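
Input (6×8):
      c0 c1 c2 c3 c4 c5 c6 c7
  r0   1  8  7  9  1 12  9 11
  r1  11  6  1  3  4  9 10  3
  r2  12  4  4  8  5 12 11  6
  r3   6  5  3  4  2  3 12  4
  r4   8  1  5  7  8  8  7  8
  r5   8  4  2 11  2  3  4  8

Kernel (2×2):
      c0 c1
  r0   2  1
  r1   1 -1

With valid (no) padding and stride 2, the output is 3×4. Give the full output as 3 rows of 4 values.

Output[0,0]: The receptive field on the input at this output position is [1 8 / 11 6]. Elementwise product with the kernel and sum: 1·2 + 8·1 + 11·1 + 6·-1.
Output[0,1]: The receptive field on the input at this output position is [7 9 / 1 3]. Elementwise product with the kernel and sum: 7·2 + 9·1 + 1·1 + 3·-1.

15 21 9 36
29 15 21 36
21 8 23 18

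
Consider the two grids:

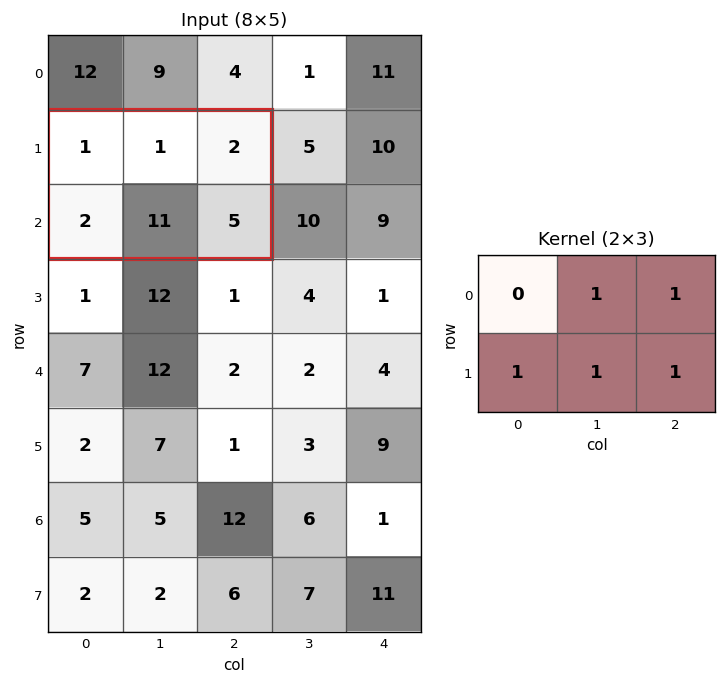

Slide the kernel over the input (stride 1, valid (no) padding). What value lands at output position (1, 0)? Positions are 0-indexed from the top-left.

21

The receptive field on the input at this output position is [1 1 2 / 2 11 5]. Elementwise product with the kernel and sum: 1·1 + 2·1 + 2·1 + 11·1 + 5·1.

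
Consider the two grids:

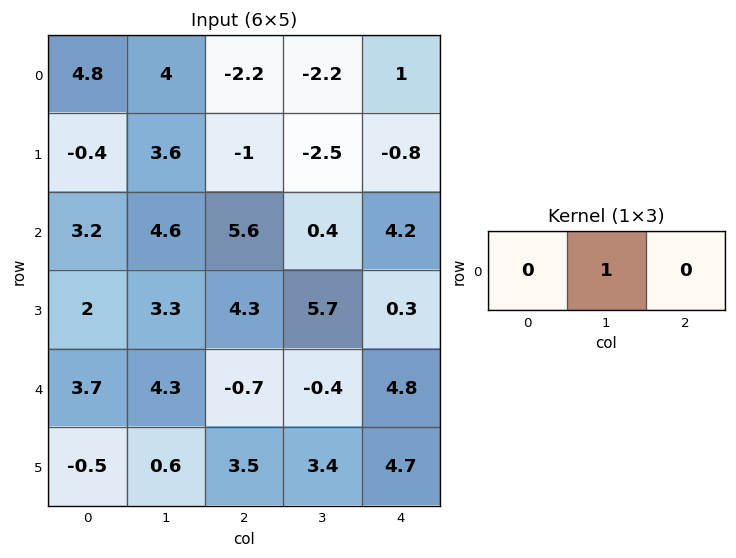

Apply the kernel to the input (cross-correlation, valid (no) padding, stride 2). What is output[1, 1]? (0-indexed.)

0.4

The receptive field on the input at this output position is [5.6 0.4 4.2]. Elementwise product with the kernel and sum: 0.4·1.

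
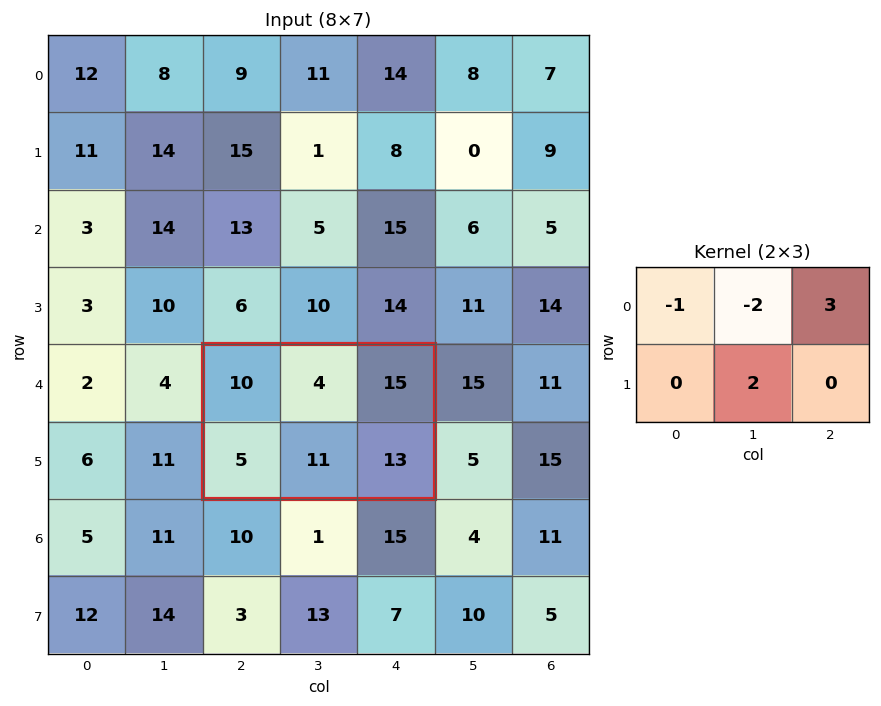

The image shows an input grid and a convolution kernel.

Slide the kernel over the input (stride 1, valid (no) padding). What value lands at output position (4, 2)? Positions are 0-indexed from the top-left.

The receptive field on the input at this output position is [10 4 15 / 5 11 13]. Elementwise product with the kernel and sum: 10·-1 + 4·-2 + 15·3 + 11·2.

49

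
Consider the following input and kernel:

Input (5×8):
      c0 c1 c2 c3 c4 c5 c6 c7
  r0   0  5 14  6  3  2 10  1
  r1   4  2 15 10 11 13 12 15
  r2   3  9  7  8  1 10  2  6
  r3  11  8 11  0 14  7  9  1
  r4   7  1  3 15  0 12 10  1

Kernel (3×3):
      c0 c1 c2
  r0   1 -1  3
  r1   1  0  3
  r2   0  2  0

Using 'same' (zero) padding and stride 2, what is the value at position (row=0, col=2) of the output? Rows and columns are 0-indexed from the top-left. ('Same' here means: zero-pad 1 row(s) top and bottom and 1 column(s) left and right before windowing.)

The receptive field on the zero-padded input at this output position is [0 0 0 / 6 3 2 / 10 11 13]. Elementwise product with the kernel and sum: 0·1 + 0·-1 + 0·3 + 6·1 + 2·3 + 11·2.

34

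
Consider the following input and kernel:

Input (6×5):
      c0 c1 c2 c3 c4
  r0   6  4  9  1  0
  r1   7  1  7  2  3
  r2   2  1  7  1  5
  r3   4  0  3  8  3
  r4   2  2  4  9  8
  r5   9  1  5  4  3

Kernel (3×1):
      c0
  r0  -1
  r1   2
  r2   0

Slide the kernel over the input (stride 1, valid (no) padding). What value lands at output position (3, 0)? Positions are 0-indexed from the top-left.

The receptive field on the input at this output position is [4 / 2 / 9]. Elementwise product with the kernel and sum: 4·-1 + 2·2.

0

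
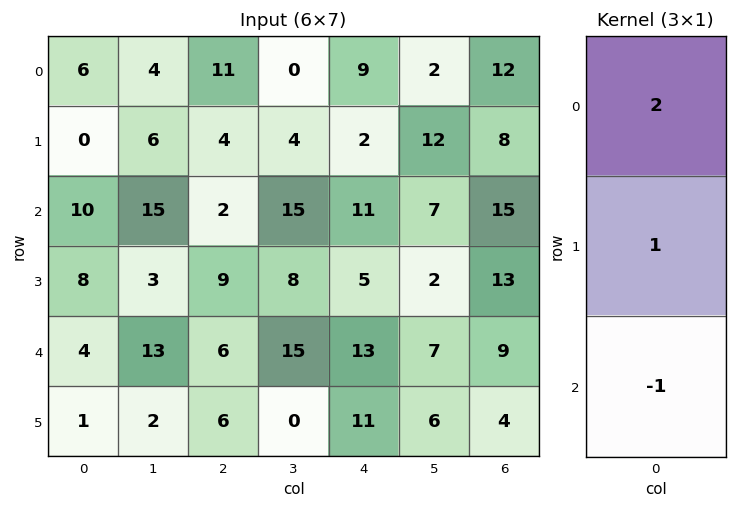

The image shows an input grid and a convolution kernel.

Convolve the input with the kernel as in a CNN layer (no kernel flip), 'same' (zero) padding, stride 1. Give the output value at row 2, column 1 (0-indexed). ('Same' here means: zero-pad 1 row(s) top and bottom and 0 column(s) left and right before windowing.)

The receptive field on the zero-padded input at this output position is [6 / 15 / 3]. Elementwise product with the kernel and sum: 6·2 + 15·1 + 3·-1.

24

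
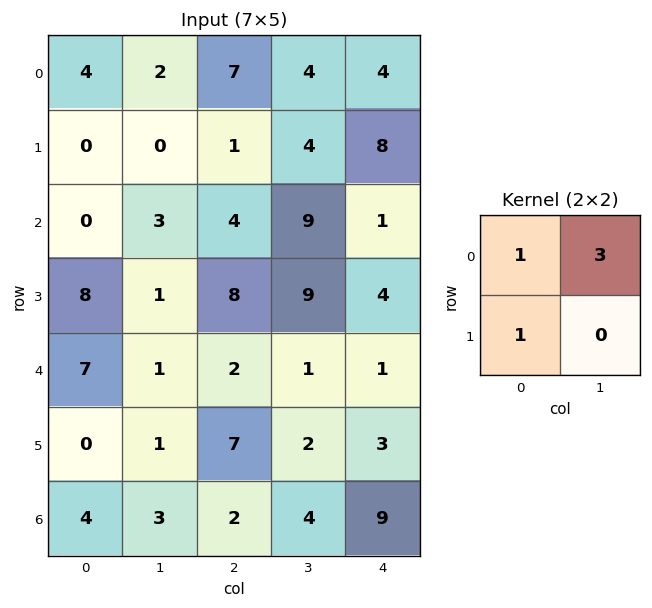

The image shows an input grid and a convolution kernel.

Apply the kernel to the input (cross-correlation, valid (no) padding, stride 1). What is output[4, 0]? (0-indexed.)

The receptive field on the input at this output position is [7 1 / 0 1]. Elementwise product with the kernel and sum: 7·1 + 1·3 + 0·1.

10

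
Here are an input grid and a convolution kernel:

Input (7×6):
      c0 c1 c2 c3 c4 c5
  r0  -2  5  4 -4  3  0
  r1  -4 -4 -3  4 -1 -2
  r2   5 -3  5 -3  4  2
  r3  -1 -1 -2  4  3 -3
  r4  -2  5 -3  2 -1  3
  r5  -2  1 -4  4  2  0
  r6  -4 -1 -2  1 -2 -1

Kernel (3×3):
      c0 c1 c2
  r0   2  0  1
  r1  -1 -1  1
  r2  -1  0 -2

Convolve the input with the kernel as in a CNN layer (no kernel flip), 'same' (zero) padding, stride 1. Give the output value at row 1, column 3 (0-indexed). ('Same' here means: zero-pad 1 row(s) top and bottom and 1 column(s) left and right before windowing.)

The receptive field on the zero-padded input at this output position is [4 -4 3 / -3 4 -1 / 5 -3 4]. Elementwise product with the kernel and sum: 4·2 + 3·1 + -3·-1 + 4·-1 + -1·1 + 5·-1 + 4·-2.

-4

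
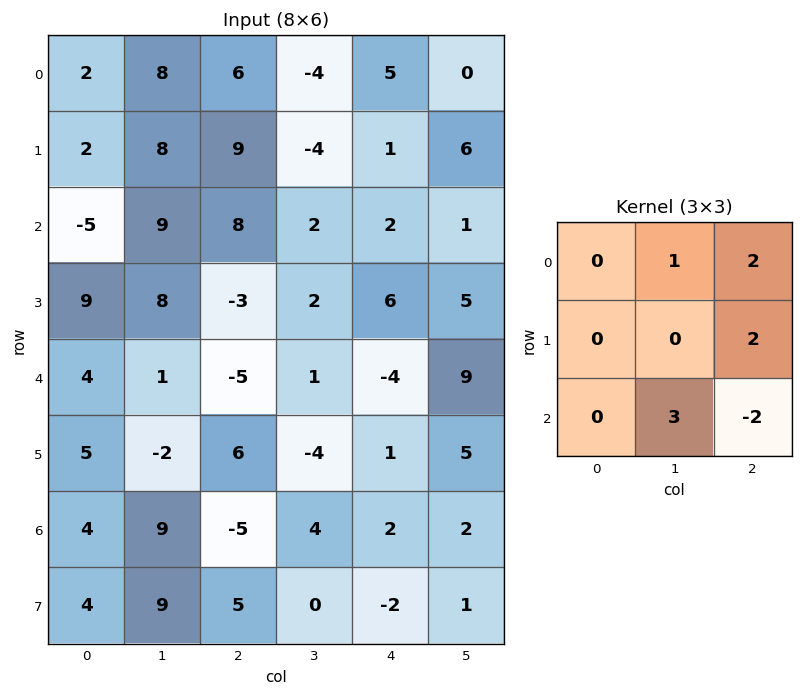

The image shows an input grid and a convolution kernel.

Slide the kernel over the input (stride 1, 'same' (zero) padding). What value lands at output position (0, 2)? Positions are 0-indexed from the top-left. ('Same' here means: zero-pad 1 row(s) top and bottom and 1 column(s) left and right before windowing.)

The receptive field on the zero-padded input at this output position is [0 0 0 / 8 6 -4 / 8 9 -4]. Elementwise product with the kernel and sum: 0·1 + 0·2 + -4·2 + 9·3 + -4·-2.

27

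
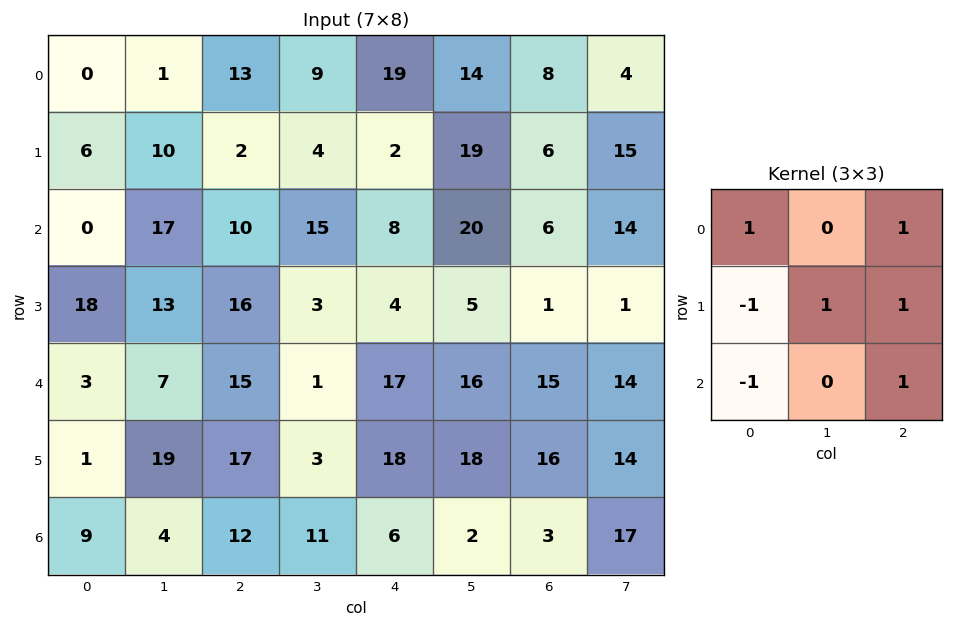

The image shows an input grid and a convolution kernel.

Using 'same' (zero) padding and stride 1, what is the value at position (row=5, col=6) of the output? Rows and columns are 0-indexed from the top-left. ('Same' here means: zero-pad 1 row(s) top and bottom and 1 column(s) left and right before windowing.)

57

The receptive field on the zero-padded input at this output position is [16 15 14 / 18 16 14 / 2 3 17]. Elementwise product with the kernel and sum: 16·1 + 14·1 + 18·-1 + 16·1 + 14·1 + 2·-1 + 17·1.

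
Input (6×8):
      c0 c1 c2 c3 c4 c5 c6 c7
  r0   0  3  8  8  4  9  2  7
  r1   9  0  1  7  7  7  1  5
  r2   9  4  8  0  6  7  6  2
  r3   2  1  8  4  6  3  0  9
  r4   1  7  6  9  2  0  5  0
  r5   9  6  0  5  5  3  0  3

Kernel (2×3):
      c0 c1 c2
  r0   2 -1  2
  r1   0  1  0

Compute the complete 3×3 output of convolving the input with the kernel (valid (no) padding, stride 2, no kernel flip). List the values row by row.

13 23 10
31 32 20
13 12 17

Output[0,0]: The receptive field on the input at this output position is [0 3 8 / 9 0 1]. Elementwise product with the kernel and sum: 0·2 + 3·-1 + 8·2 + 0·1.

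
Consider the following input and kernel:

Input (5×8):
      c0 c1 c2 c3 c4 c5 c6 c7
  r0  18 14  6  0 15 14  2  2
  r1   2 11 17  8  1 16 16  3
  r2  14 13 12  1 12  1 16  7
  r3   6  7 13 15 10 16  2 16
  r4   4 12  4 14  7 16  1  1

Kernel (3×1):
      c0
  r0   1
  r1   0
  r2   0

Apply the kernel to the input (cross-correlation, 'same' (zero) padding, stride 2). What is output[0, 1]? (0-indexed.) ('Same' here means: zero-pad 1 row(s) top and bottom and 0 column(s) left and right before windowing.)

0

The receptive field on the zero-padded input at this output position is [0 / 6 / 17]. Elementwise product with the kernel and sum: 0·1.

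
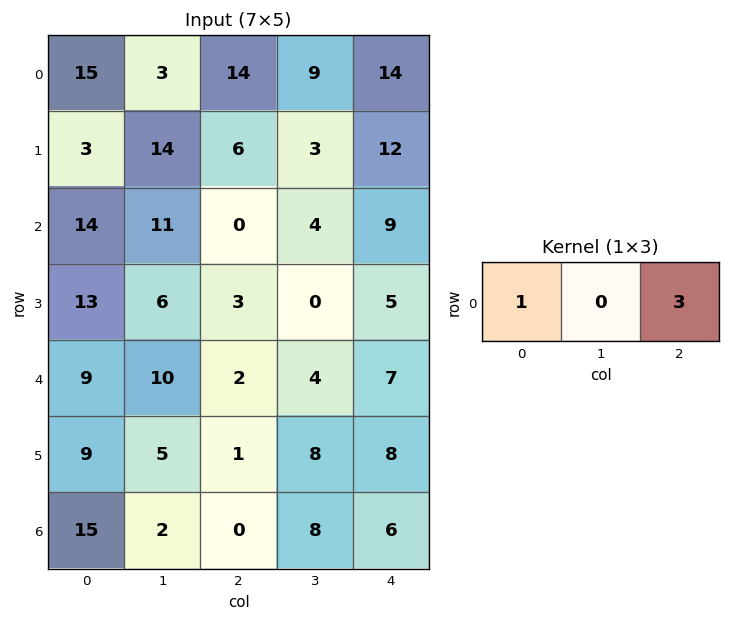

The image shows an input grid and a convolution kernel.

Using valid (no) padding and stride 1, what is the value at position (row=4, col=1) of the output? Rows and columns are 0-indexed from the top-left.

The receptive field on the input at this output position is [10 2 4]. Elementwise product with the kernel and sum: 10·1 + 4·3.

22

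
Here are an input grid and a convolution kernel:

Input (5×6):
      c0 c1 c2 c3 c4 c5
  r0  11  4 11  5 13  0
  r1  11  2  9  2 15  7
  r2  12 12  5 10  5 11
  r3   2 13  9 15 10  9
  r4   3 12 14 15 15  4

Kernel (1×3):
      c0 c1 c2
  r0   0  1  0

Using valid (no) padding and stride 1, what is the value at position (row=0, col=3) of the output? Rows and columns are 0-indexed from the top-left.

The receptive field on the input at this output position is [5 13 0]. Elementwise product with the kernel and sum: 13·1.

13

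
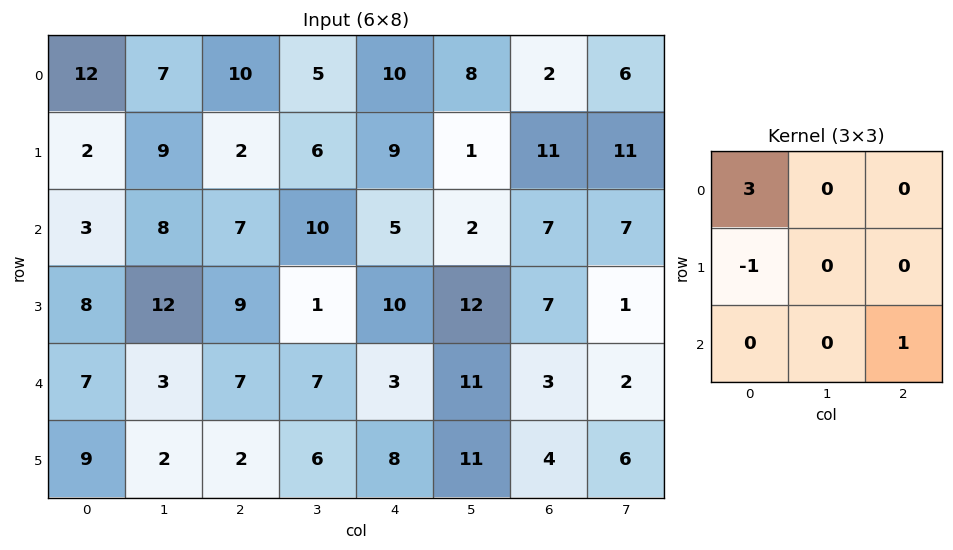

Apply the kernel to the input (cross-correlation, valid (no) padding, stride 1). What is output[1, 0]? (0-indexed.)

12

The receptive field on the input at this output position is [2 9 2 / 3 8 7 / 8 12 9]. Elementwise product with the kernel and sum: 2·3 + 3·-1 + 9·1.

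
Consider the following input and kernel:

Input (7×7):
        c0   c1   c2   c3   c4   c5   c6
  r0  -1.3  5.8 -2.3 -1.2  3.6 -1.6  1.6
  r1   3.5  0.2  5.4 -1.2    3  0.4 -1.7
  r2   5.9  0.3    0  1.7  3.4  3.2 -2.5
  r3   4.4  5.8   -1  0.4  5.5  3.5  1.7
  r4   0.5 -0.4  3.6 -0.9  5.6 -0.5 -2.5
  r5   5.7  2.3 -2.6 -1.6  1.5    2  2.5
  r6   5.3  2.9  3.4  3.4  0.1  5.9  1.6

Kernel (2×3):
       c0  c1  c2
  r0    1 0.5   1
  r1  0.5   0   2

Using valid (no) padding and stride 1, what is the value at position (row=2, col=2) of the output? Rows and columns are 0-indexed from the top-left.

The receptive field on the input at this output position is [0 1.7 3.4 / -1 0.4 5.5]. Elementwise product with the kernel and sum: 0·1 + 1.7·0.5 + 3.4·1 + -1·0.5 + 5.5·2.

14.75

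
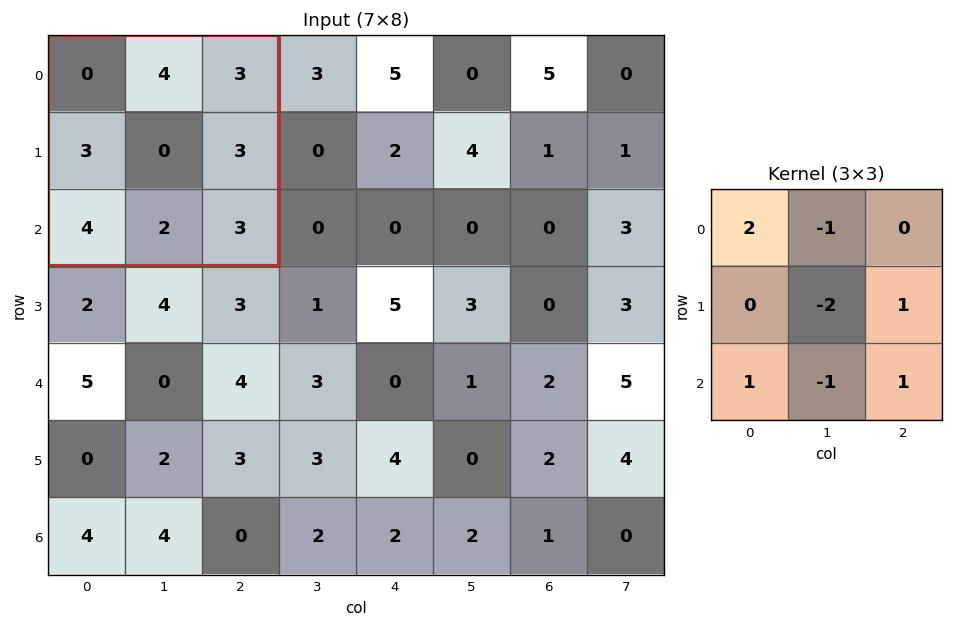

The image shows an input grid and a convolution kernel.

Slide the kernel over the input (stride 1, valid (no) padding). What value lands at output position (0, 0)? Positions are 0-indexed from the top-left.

4

The receptive field on the input at this output position is [0 4 3 / 3 0 3 / 4 2 3]. Elementwise product with the kernel and sum: 0·2 + 4·-1 + 0·-2 + 3·1 + 4·1 + 2·-1 + 3·1.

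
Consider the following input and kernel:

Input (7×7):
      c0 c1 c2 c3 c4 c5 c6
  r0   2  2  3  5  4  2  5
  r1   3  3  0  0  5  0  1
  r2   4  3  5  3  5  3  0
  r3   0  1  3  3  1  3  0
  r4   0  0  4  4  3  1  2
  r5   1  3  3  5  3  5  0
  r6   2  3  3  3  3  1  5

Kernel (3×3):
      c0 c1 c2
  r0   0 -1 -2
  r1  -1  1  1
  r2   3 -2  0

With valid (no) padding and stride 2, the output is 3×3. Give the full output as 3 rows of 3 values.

-2 1 -7
-9 -8 6
-3 -2 4

Output[0,0]: The receptive field on the input at this output position is [2 2 3 / 3 3 0 / 4 3 5]. Elementwise product with the kernel and sum: 2·-1 + 3·-2 + 3·-1 + 3·1 + 0·1 + 4·3 + 3·-2.
Output[0,1]: The receptive field on the input at this output position is [3 5 4 / 0 0 5 / 5 3 5]. Elementwise product with the kernel and sum: 5·-1 + 4·-2 + 0·-1 + 0·1 + 5·1 + 5·3 + 3·-2.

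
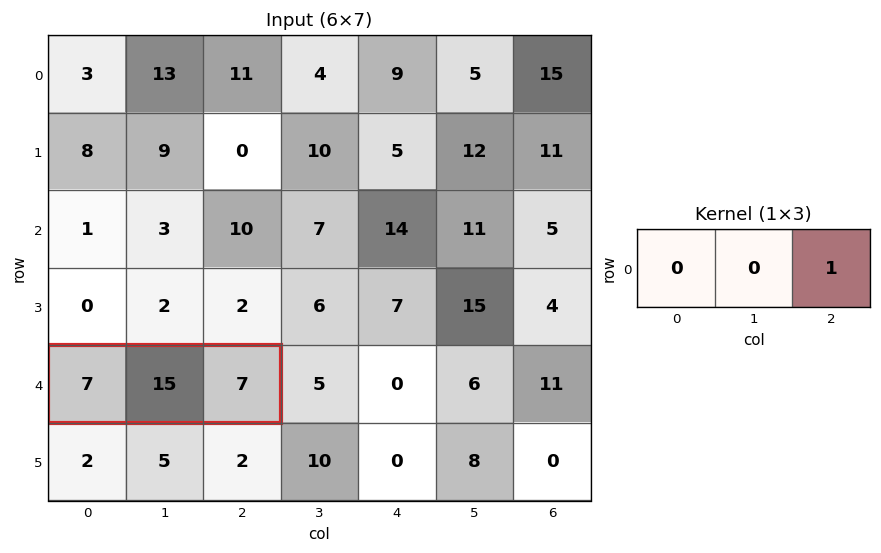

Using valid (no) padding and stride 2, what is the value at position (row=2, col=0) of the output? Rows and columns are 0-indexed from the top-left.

7

The receptive field on the input at this output position is [7 15 7]. Elementwise product with the kernel and sum: 7·1.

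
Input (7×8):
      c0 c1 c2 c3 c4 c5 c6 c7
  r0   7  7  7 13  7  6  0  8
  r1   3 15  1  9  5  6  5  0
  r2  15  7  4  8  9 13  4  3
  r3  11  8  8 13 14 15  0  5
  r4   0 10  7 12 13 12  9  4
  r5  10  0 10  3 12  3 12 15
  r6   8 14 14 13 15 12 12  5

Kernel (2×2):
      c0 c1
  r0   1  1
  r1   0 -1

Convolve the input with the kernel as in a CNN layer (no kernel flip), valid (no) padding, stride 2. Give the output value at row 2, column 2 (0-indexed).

The receptive field on the input at this output position is [13 12 / 12 3]. Elementwise product with the kernel and sum: 13·1 + 12·1 + 3·-1.

22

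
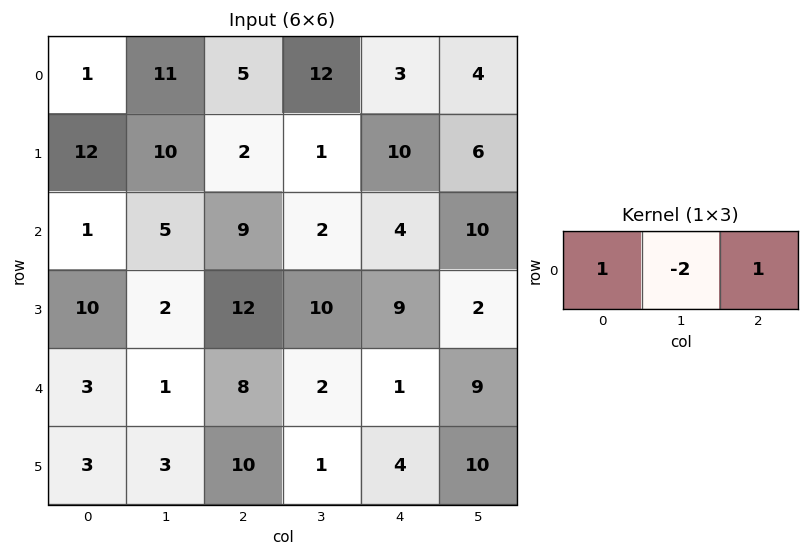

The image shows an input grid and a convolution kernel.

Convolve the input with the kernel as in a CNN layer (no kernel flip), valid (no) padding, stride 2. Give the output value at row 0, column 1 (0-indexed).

-16

The receptive field on the input at this output position is [5 12 3]. Elementwise product with the kernel and sum: 5·1 + 12·-2 + 3·1.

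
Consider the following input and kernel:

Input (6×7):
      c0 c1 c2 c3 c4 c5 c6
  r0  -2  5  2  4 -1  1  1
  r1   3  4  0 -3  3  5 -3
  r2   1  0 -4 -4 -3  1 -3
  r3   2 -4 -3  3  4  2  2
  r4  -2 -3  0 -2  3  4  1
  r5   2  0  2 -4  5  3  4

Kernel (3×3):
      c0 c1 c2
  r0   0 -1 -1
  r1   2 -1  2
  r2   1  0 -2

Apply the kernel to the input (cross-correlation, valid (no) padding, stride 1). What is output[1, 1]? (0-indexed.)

The receptive field on the input at this output position is [4 0 -3 / 0 -4 -4 / -4 -3 3]. Elementwise product with the kernel and sum: 0·-1 + -3·-1 + 0·2 + -4·-1 + -4·2 + -4·1 + 3·-2.

-11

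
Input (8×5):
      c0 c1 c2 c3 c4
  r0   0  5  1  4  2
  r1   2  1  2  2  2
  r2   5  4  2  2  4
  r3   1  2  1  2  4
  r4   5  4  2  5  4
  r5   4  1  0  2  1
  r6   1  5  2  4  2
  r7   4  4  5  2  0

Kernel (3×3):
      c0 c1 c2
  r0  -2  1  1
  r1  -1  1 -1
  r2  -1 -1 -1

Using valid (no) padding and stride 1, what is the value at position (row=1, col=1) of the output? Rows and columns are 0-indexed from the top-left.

-7

The receptive field on the input at this output position is [1 2 2 / 4 2 2 / 2 1 2]. Elementwise product with the kernel and sum: 1·-2 + 2·1 + 2·1 + 4·-1 + 2·1 + 2·-1 + 2·-1 + 1·-1 + 2·-1.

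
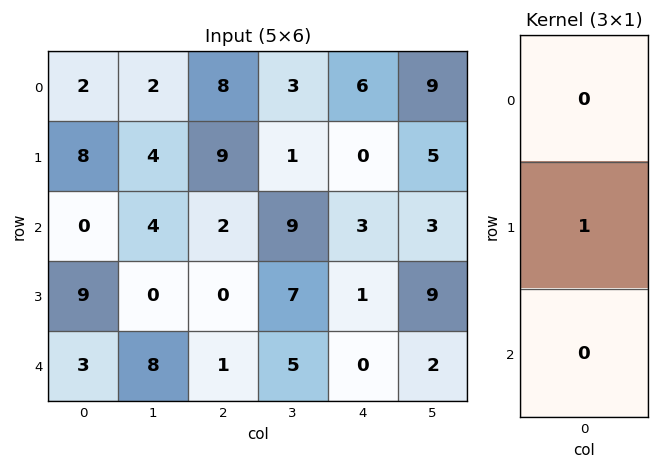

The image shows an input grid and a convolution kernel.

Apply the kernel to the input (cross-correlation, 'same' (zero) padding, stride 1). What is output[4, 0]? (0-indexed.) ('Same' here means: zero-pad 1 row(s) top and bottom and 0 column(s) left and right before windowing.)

3

The receptive field on the zero-padded input at this output position is [9 / 3 / 0]. Elementwise product with the kernel and sum: 3·1.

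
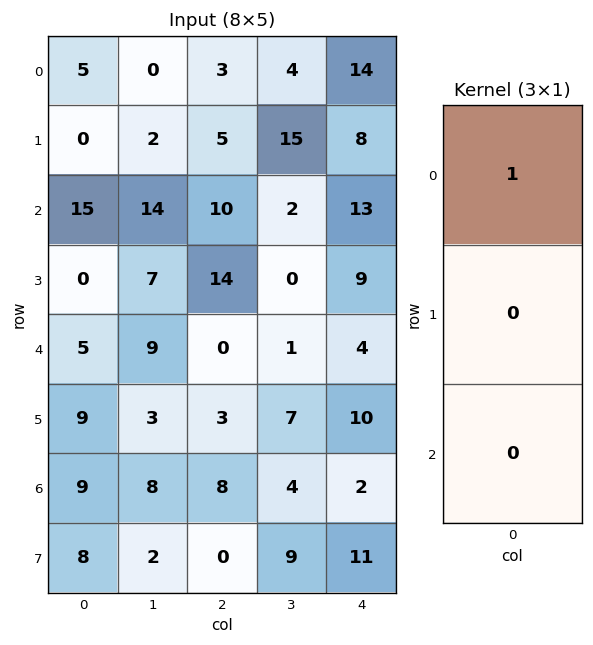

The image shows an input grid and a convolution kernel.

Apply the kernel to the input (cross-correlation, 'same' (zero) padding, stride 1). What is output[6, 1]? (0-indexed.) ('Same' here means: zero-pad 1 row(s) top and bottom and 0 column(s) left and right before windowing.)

The receptive field on the zero-padded input at this output position is [3 / 8 / 2]. Elementwise product with the kernel and sum: 3·1.

3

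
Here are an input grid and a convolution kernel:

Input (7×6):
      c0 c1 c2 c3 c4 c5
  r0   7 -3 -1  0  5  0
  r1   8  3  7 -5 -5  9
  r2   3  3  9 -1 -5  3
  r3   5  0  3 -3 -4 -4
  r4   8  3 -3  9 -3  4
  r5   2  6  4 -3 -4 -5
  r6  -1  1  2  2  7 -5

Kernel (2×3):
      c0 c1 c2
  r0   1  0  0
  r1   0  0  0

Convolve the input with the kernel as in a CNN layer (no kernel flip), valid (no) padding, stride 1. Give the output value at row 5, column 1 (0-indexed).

The receptive field on the input at this output position is [6 4 -3 / 1 2 2]. Elementwise product with the kernel and sum: 6·1.

6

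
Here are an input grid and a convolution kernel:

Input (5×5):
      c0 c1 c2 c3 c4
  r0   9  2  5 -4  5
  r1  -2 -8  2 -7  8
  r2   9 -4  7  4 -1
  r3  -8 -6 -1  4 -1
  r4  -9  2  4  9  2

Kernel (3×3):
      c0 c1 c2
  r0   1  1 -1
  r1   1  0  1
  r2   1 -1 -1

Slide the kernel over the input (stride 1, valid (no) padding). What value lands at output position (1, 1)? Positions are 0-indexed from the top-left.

-8

The receptive field on the input at this output position is [-8 2 -7 / -4 7 4 / -6 -1 4]. Elementwise product with the kernel and sum: -8·1 + 2·1 + -7·-1 + -4·1 + 4·1 + -6·1 + -1·-1 + 4·-1.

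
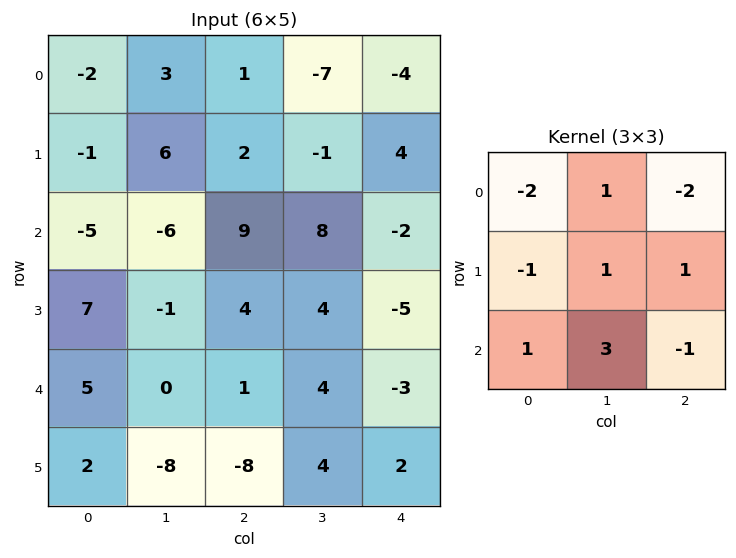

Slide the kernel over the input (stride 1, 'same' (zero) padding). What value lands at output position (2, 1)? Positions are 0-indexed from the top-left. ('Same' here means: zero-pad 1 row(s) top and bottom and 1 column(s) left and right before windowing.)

12

The receptive field on the zero-padded input at this output position is [-1 6 2 / -5 -6 9 / 7 -1 4]. Elementwise product with the kernel and sum: -1·-2 + 6·1 + 2·-2 + -5·-1 + -6·1 + 9·1 + 7·1 + -1·3 + 4·-1.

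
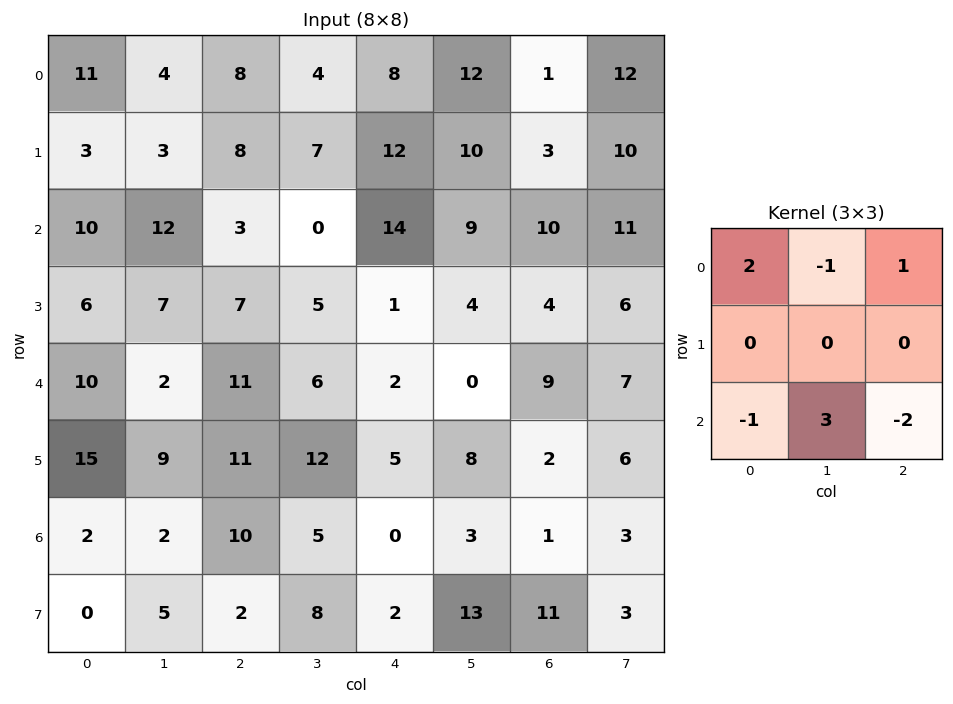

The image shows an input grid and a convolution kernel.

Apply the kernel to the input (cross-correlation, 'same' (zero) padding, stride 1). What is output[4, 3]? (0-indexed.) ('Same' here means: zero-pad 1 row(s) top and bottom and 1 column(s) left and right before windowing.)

25

The receptive field on the zero-padded input at this output position is [7 5 1 / 11 6 2 / 11 12 5]. Elementwise product with the kernel and sum: 7·2 + 5·-1 + 1·1 + 11·-1 + 12·3 + 5·-2.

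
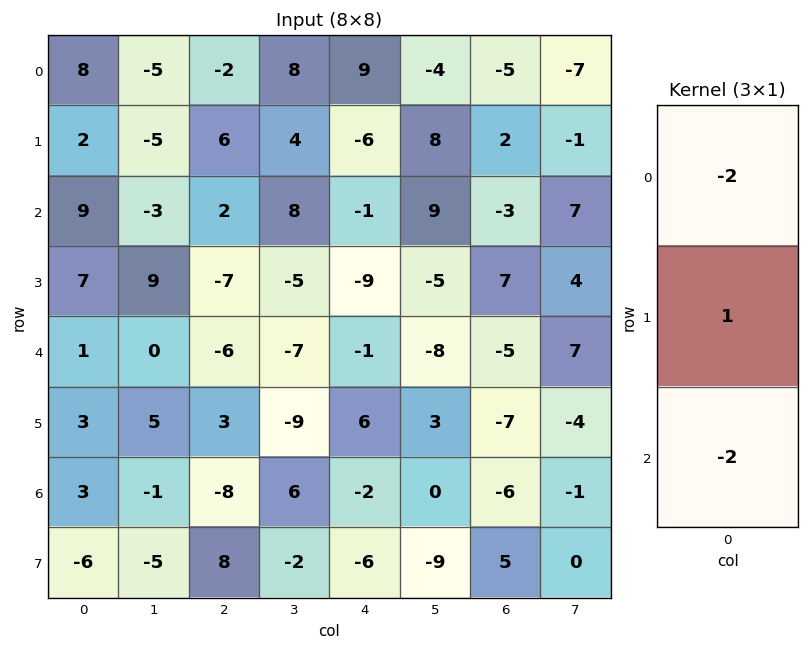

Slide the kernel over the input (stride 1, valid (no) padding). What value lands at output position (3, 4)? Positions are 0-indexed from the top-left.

5

The receptive field on the input at this output position is [-9 / -1 / 6]. Elementwise product with the kernel and sum: -9·-2 + -1·1 + 6·-2.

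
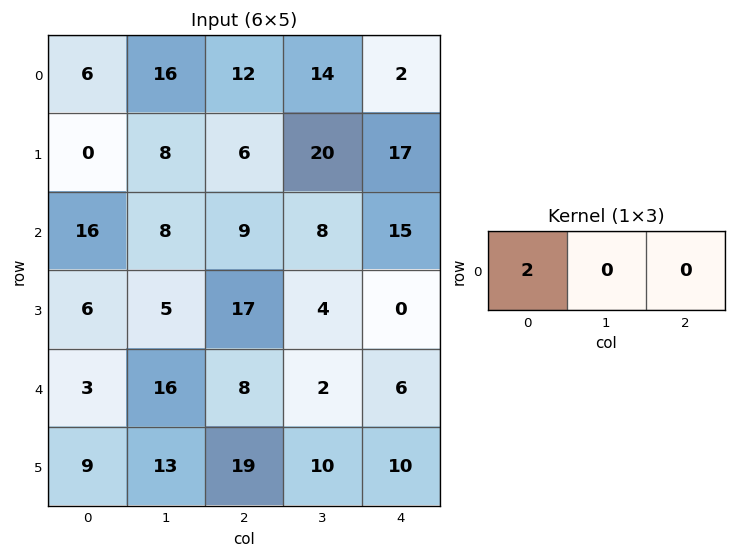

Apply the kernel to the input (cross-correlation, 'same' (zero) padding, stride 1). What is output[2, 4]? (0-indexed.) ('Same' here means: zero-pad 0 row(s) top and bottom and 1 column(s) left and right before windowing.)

The receptive field on the zero-padded input at this output position is [8 15 0]. Elementwise product with the kernel and sum: 8·2.

16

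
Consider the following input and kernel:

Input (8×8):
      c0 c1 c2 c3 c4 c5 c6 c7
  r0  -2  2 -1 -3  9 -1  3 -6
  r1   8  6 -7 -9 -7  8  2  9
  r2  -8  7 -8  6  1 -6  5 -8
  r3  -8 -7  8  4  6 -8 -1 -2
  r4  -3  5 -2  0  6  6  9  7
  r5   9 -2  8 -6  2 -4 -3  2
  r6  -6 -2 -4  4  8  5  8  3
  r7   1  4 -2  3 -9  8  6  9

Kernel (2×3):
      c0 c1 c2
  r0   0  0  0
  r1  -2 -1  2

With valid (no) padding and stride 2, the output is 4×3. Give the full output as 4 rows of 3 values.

Output[0,0]: The receptive field on the input at this output position is [-2 2 -1 / 8 6 -7]. Elementwise product with the kernel and sum: 8·-2 + 6·-1 + -7·2.
Output[0,1]: The receptive field on the input at this output position is [-1 -3 9 / -7 -9 -7]. Elementwise product with the kernel and sum: -7·-2 + -9·-1 + -7·2.

-36 9 10
39 -8 -6
0 -6 -6
-10 -17 22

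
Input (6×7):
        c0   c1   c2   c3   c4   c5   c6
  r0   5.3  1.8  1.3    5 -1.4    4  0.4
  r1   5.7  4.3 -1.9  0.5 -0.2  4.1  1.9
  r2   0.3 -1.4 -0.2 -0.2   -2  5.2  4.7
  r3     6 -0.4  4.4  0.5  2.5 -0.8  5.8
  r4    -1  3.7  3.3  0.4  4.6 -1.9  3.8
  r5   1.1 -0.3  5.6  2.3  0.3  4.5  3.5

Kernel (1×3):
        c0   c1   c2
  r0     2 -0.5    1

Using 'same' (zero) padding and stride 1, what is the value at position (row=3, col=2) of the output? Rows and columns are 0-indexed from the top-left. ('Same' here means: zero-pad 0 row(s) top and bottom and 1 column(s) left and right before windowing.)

The receptive field on the zero-padded input at this output position is [-0.4 4.4 0.5]. Elementwise product with the kernel and sum: -0.4·2 + 4.4·-0.5 + 0.5·1.

-2.5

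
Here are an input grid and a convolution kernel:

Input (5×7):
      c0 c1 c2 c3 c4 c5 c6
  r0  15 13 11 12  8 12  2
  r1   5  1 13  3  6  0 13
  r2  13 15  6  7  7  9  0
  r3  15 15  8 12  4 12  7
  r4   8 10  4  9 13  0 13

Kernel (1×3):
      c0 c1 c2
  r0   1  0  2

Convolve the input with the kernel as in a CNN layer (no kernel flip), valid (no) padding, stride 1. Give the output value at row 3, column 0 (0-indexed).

31

The receptive field on the input at this output position is [15 15 8]. Elementwise product with the kernel and sum: 15·1 + 8·2.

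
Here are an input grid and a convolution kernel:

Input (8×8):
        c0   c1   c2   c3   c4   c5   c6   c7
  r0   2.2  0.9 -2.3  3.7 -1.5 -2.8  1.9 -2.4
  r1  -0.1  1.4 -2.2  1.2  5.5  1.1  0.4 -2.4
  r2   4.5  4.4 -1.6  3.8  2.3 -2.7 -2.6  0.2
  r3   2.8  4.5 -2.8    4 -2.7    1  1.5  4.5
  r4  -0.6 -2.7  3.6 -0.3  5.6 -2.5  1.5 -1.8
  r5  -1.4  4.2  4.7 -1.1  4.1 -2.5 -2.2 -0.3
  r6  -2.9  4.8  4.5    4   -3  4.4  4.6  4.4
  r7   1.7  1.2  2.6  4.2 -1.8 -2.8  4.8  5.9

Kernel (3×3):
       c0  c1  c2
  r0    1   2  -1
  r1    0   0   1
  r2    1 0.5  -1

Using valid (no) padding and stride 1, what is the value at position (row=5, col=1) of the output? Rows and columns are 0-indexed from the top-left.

17

The receptive field on the input at this output position is [4.2 4.7 -1.1 / 4.8 4.5 4 / 1.2 2.6 4.2]. Elementwise product with the kernel and sum: 4.2·1 + 4.7·2 + -1.1·-1 + 4·1 + 1.2·1 + 2.6·0.5 + 4.2·-1.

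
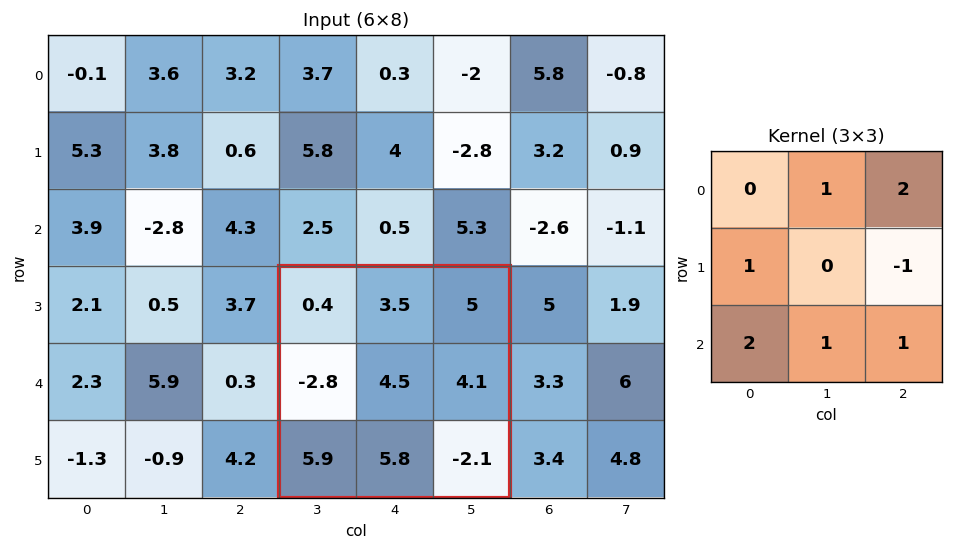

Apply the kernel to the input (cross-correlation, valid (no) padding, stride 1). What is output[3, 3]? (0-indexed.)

22.1

The receptive field on the input at this output position is [0.4 3.5 5 / -2.8 4.5 4.1 / 5.9 5.8 -2.1]. Elementwise product with the kernel and sum: 3.5·1 + 5·2 + -2.8·1 + 4.1·-1 + 5.9·2 + 5.8·1 + -2.1·1.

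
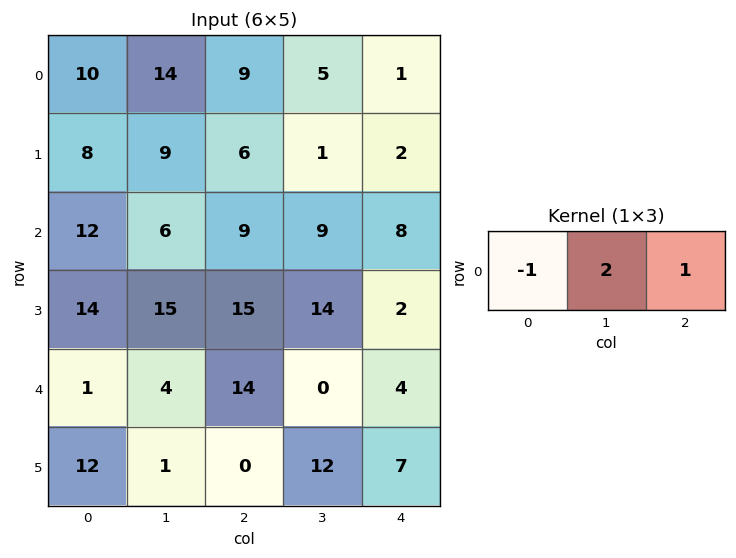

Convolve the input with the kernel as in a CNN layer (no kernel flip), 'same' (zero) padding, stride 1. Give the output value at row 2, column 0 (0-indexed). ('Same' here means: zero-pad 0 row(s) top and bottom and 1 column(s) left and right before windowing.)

30

The receptive field on the zero-padded input at this output position is [0 12 6]. Elementwise product with the kernel and sum: 0·-1 + 12·2 + 6·1.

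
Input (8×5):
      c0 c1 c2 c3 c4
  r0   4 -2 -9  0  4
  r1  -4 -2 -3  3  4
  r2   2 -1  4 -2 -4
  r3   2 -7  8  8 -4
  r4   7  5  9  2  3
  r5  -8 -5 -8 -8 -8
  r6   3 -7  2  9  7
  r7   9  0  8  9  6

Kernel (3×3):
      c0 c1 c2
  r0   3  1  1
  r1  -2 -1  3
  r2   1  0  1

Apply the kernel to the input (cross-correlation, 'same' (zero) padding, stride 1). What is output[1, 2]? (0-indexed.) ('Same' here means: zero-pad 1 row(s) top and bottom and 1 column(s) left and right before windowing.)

-2

The receptive field on the zero-padded input at this output position is [-2 -9 0 / -2 -3 3 / -1 4 -2]. Elementwise product with the kernel and sum: -2·3 + -9·1 + 0·1 + -2·-2 + -3·-1 + 3·3 + -1·1 + -2·1.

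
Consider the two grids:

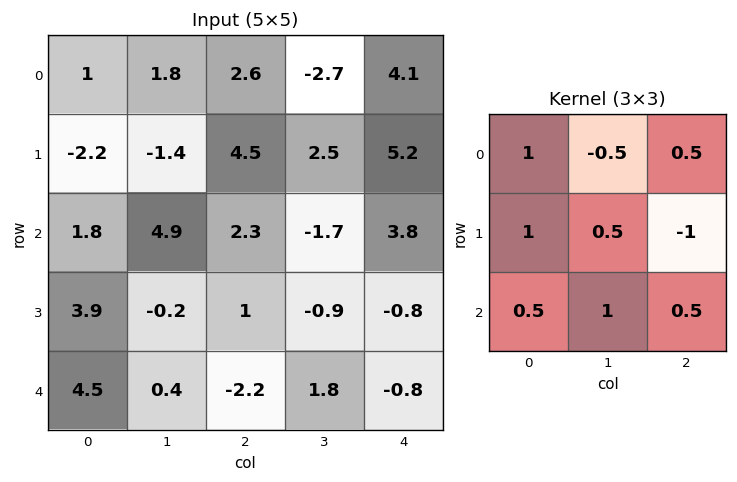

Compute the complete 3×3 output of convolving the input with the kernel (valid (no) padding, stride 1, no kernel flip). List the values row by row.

Output[0,0]: The receptive field on the input at this output position is [1 1.8 2.6 / -2.2 -1.4 4.5 / 1.8 4.9 2.3]. Elementwise product with the kernel and sum: 1·1 + 1.8·-0.5 + 2.6·0.5 + -2.2·1 + -1.4·0.5 + 4.5·-1 + 1.8·0.5 + 4.9·1 + 2.3·0.5.
Output[0,1]: The receptive field on the input at this output position is [1.8 2.6 -2.7 / -1.4 4.5 2.5 / 4.9 2.3 -1.7]. Elementwise product with the kernel and sum: 1.8·1 + 2.6·-0.5 + -2.7·0.5 + -1.4·1 + 4.5·0.5 + 2.5·-1 + 4.9·0.5 + 2.3·1 + -1.7·0.5.

0.95 1.4 7.9
4.95 5.8 2.7
4.85 3 6.7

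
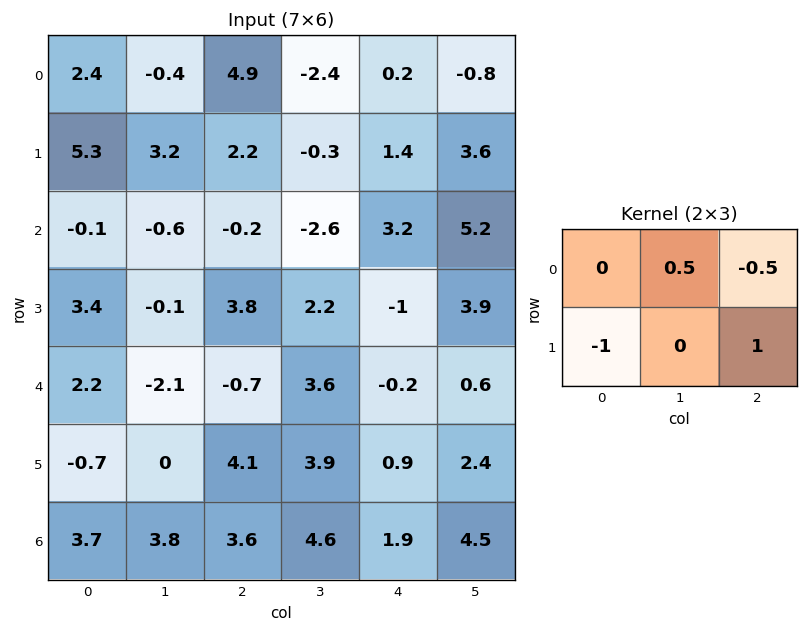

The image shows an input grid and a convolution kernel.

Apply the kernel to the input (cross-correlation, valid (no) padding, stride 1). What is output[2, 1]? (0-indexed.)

3.5

The receptive field on the input at this output position is [-0.6 -0.2 -2.6 / -0.1 3.8 2.2]. Elementwise product with the kernel and sum: -0.2·0.5 + -2.6·-0.5 + -0.1·-1 + 2.2·1.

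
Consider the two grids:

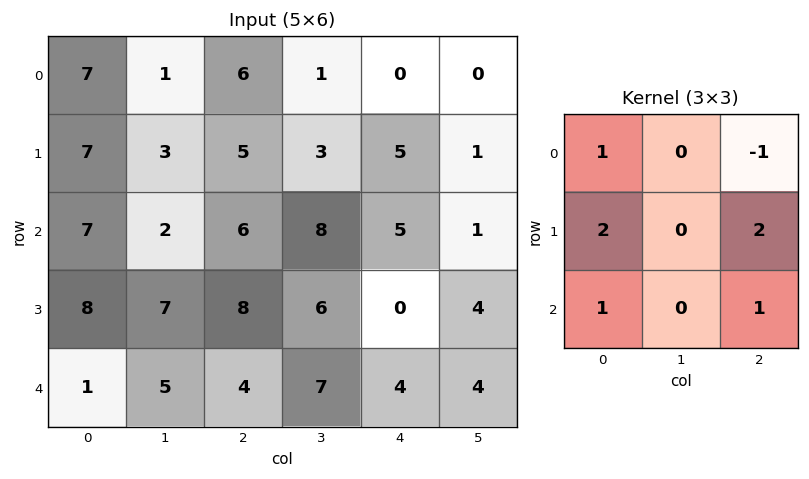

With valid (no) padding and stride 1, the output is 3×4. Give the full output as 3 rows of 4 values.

38 22 37 18
44 33 30 30
38 32 25 38

Output[0,0]: The receptive field on the input at this output position is [7 1 6 / 7 3 5 / 7 2 6]. Elementwise product with the kernel and sum: 7·1 + 6·-1 + 7·2 + 5·2 + 7·1 + 6·1.
Output[0,1]: The receptive field on the input at this output position is [1 6 1 / 3 5 3 / 2 6 8]. Elementwise product with the kernel and sum: 1·1 + 1·-1 + 3·2 + 3·2 + 2·1 + 8·1.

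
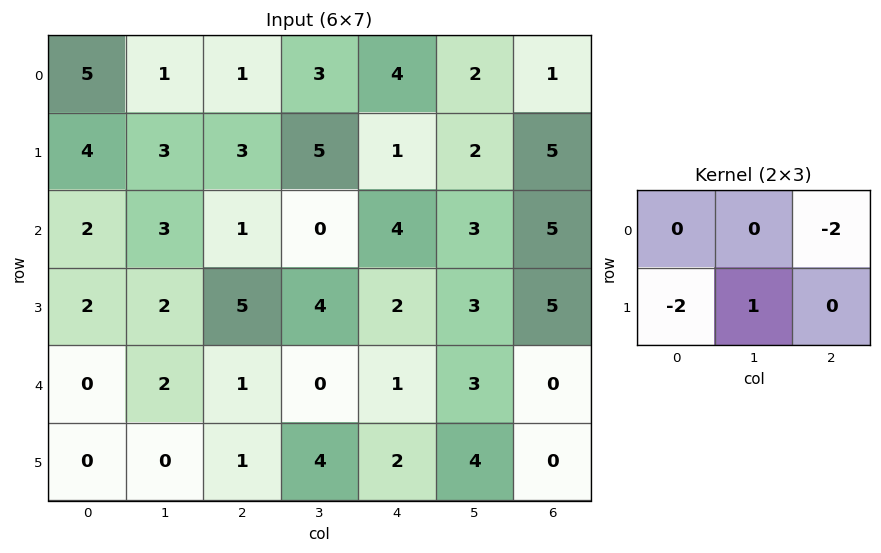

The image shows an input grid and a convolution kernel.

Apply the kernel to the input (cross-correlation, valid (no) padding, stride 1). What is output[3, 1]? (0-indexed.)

-11

The receptive field on the input at this output position is [2 5 4 / 2 1 0]. Elementwise product with the kernel and sum: 4·-2 + 2·-2 + 1·1.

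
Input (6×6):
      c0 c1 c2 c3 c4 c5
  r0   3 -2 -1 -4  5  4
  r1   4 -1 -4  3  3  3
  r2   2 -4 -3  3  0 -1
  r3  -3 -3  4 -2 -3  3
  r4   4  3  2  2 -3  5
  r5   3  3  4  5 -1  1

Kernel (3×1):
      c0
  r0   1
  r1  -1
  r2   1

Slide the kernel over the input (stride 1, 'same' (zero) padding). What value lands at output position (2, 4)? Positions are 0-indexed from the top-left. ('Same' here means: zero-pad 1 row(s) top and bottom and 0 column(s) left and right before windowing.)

The receptive field on the zero-padded input at this output position is [3 / 0 / -3]. Elementwise product with the kernel and sum: 3·1 + 0·-1 + -3·1.

0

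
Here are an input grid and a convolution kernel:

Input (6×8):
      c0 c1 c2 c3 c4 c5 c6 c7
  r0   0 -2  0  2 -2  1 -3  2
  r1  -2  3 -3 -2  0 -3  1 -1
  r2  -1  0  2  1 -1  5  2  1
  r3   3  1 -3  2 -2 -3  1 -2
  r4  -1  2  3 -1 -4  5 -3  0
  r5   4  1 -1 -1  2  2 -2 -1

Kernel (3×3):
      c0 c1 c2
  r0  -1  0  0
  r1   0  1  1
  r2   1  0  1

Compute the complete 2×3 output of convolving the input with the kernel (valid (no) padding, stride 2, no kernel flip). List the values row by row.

1 -1 1
1 -3 -8

Output[0,0]: The receptive field on the input at this output position is [0 -2 0 / -2 3 -3 / -1 0 2]. Elementwise product with the kernel and sum: 0·-1 + 3·1 + -3·1 + -1·1 + 2·1.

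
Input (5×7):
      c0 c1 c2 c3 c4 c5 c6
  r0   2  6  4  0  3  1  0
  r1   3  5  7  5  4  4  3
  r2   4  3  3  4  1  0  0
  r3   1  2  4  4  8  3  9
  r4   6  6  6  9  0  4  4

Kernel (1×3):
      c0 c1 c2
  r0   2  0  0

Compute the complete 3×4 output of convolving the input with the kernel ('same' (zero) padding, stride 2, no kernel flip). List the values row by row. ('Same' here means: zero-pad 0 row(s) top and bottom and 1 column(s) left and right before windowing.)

Output[0,0]: The receptive field on the zero-padded input at this output position is [0 2 6]. Elementwise product with the kernel and sum: 0·2.

0 12 0 2
0 6 8 0
0 12 18 8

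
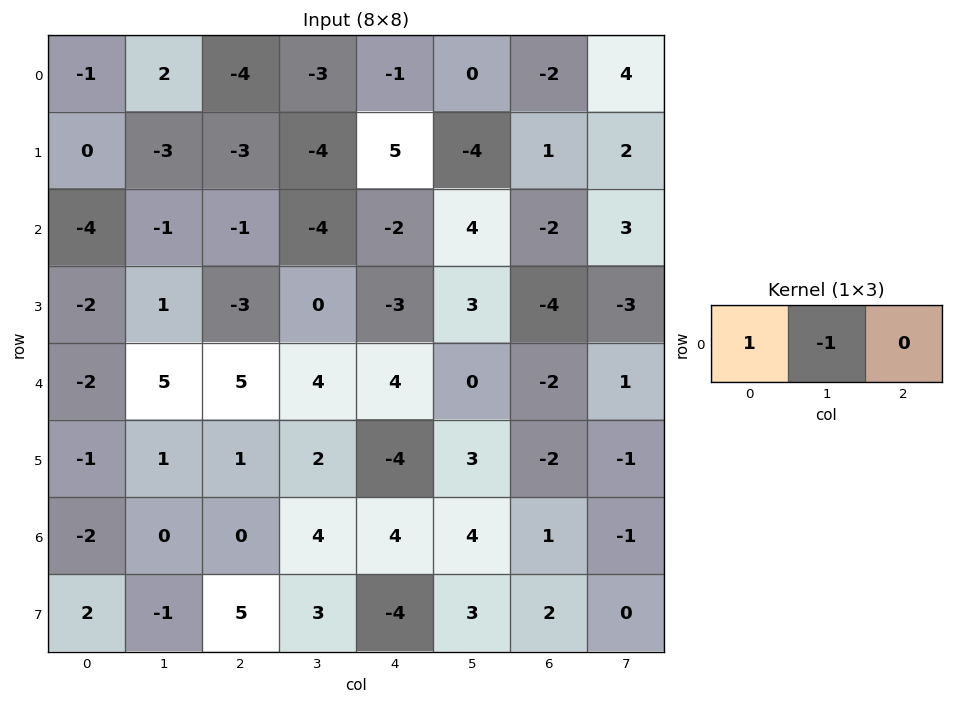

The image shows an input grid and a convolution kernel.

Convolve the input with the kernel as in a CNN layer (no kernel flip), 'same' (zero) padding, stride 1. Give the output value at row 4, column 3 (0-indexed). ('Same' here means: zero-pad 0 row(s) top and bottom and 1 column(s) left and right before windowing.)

1

The receptive field on the zero-padded input at this output position is [5 4 4]. Elementwise product with the kernel and sum: 5·1 + 4·-1.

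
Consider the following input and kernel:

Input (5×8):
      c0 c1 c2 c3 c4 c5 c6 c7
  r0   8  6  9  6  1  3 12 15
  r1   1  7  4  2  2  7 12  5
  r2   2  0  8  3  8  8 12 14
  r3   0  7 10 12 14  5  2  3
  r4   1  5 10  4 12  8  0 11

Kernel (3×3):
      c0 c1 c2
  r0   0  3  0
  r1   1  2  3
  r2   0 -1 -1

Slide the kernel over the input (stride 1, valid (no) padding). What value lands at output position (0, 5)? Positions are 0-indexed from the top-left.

The receptive field on the input at this output position is [3 12 15 / 7 12 5 / 8 12 14]. Elementwise product with the kernel and sum: 12·3 + 7·1 + 12·2 + 5·3 + 12·-1 + 14·-1.

56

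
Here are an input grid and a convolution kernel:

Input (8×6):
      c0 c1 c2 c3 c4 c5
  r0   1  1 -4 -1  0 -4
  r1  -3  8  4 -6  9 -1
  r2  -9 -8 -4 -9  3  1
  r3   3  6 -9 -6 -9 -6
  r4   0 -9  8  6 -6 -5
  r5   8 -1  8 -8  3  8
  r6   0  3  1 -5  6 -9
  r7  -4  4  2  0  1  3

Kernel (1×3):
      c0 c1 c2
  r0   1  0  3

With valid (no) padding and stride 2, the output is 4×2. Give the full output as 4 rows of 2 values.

-11 -4
-21 5
24 -10
3 19

Output[0,0]: The receptive field on the input at this output position is [1 1 -4]. Elementwise product with the kernel and sum: 1·1 + -4·3.
Output[0,1]: The receptive field on the input at this output position is [-4 -1 0]. Elementwise product with the kernel and sum: -4·1 + 0·3.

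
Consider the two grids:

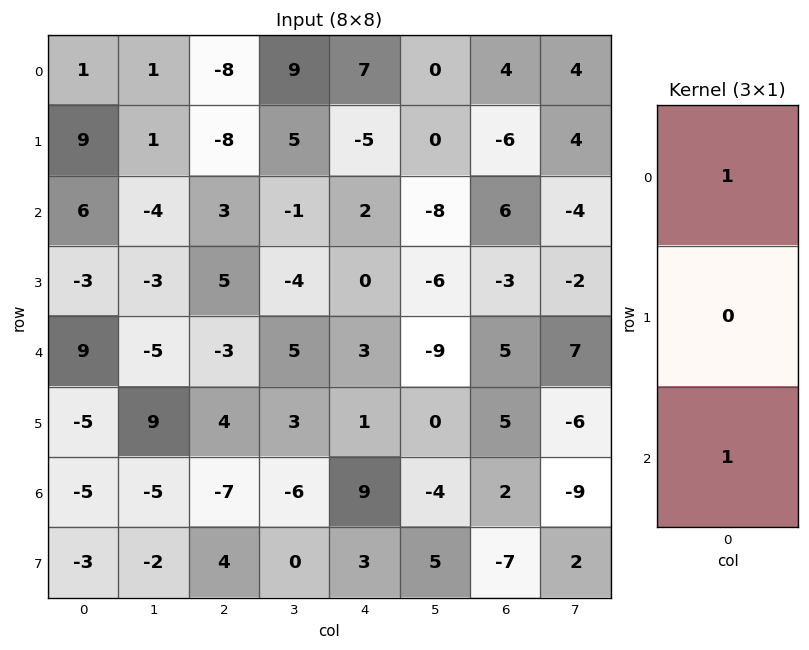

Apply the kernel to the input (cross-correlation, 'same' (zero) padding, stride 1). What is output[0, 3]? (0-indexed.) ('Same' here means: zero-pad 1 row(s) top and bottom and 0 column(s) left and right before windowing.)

The receptive field on the zero-padded input at this output position is [0 / 9 / 5]. Elementwise product with the kernel and sum: 0·1 + 5·1.

5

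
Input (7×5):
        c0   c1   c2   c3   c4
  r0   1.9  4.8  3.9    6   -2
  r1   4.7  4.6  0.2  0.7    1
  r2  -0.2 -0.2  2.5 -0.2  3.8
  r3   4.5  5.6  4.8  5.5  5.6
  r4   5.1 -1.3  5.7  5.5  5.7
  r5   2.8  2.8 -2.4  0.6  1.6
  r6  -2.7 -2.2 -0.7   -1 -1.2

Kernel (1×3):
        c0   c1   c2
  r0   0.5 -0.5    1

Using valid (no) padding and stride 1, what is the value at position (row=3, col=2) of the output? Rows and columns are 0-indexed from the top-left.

5.25

The receptive field on the input at this output position is [4.8 5.5 5.6]. Elementwise product with the kernel and sum: 4.8·0.5 + 5.5·-0.5 + 5.6·1.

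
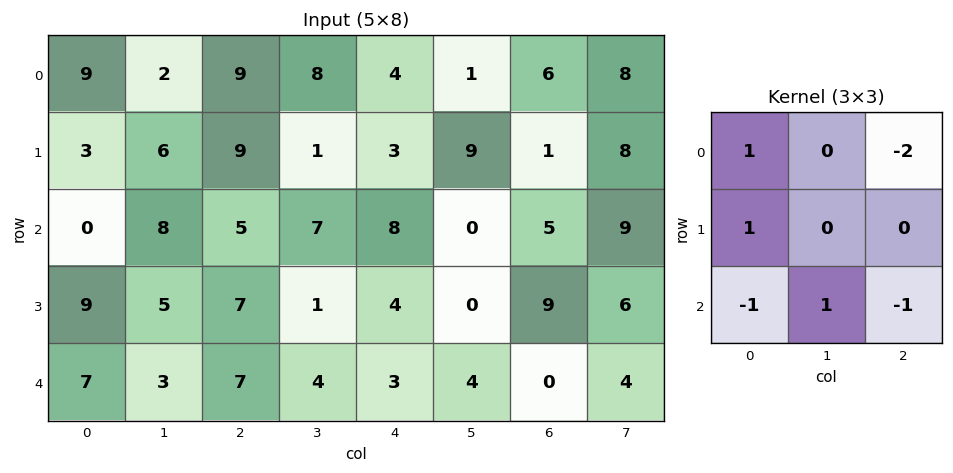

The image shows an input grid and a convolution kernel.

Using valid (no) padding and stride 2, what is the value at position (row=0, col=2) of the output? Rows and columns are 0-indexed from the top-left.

The receptive field on the input at this output position is [4 1 6 / 3 9 1 / 8 0 5]. Elementwise product with the kernel and sum: 4·1 + 6·-2 + 3·1 + 8·-1 + 0·1 + 5·-1.

-18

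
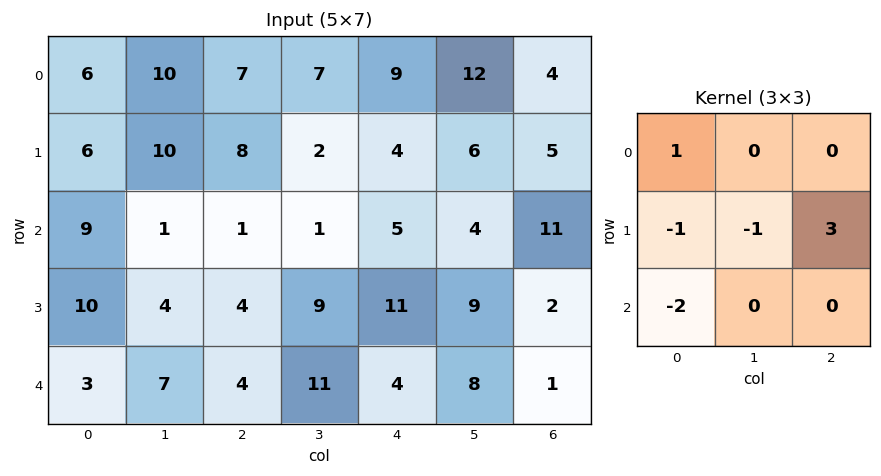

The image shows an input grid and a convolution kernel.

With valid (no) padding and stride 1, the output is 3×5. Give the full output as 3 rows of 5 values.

Output[0,0]: The receptive field on the input at this output position is [6 10 7 / 6 10 8 / 9 1 1]. Elementwise product with the kernel and sum: 6·1 + 6·-1 + 10·-1 + 8·3 + 9·-2.

-4 -4 7 17 4
-21 3 13 -10 6
1 6 13 -14 -17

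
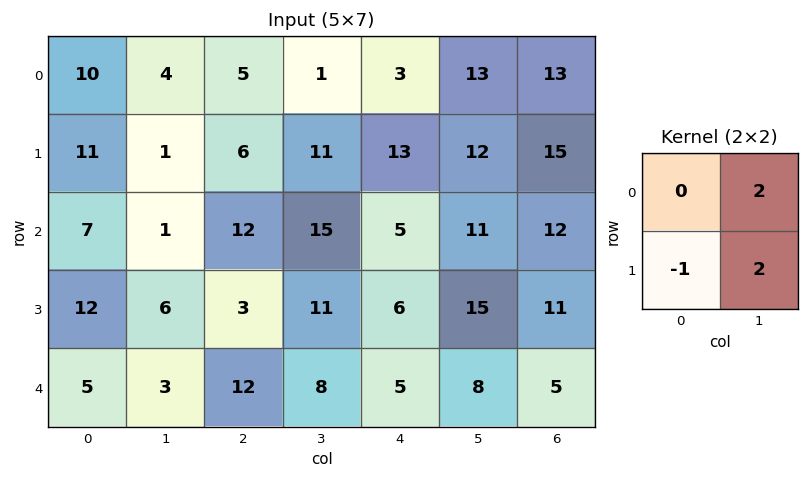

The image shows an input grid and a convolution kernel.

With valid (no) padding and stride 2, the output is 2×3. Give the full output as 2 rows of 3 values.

Output[0,0]: The receptive field on the input at this output position is [10 4 / 11 1]. Elementwise product with the kernel and sum: 4·2 + 11·-1 + 1·2.

-1 18 37
2 49 46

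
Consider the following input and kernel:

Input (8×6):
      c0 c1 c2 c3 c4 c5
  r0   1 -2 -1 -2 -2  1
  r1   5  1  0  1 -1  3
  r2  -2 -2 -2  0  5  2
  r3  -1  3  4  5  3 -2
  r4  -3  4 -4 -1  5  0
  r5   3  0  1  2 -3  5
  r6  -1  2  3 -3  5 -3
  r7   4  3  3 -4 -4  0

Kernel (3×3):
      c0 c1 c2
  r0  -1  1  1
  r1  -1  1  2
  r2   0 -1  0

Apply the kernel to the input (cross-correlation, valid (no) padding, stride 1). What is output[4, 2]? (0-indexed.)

6

The receptive field on the input at this output position is [-4 -1 5 / 1 2 -3 / 3 -3 5]. Elementwise product with the kernel and sum: -4·-1 + -1·1 + 5·1 + 1·-1 + 2·1 + -3·2 + -3·-1.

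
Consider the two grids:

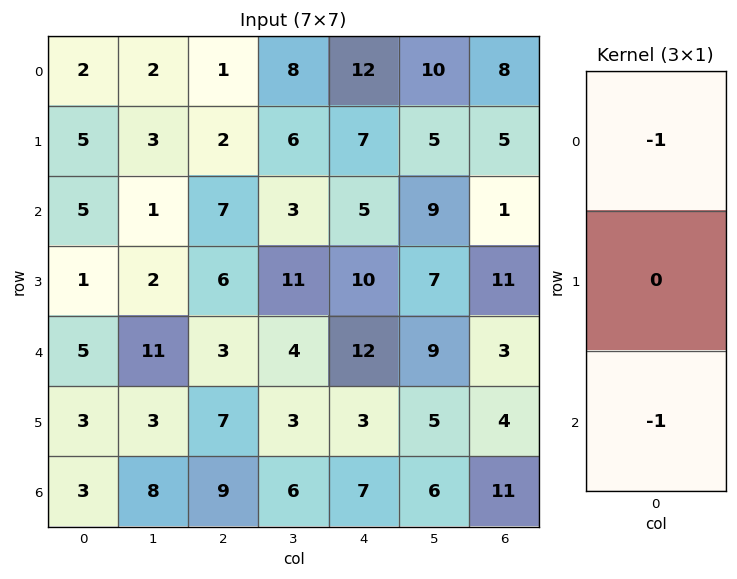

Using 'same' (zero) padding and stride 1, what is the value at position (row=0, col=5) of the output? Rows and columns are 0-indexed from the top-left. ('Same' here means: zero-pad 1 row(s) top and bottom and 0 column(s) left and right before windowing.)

The receptive field on the zero-padded input at this output position is [0 / 10 / 5]. Elementwise product with the kernel and sum: 0·-1 + 5·-1.

-5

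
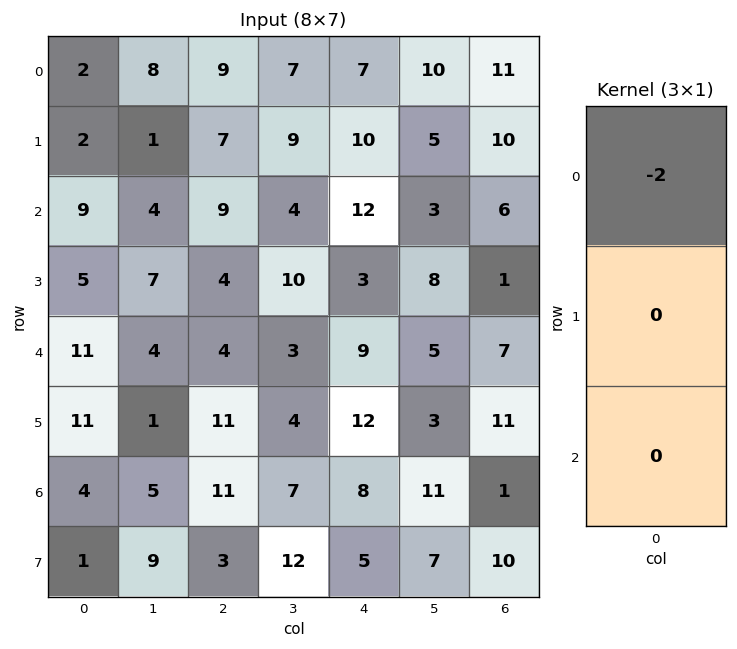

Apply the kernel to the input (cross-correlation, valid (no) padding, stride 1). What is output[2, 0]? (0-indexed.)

-18

The receptive field on the input at this output position is [9 / 5 / 11]. Elementwise product with the kernel and sum: 9·-2.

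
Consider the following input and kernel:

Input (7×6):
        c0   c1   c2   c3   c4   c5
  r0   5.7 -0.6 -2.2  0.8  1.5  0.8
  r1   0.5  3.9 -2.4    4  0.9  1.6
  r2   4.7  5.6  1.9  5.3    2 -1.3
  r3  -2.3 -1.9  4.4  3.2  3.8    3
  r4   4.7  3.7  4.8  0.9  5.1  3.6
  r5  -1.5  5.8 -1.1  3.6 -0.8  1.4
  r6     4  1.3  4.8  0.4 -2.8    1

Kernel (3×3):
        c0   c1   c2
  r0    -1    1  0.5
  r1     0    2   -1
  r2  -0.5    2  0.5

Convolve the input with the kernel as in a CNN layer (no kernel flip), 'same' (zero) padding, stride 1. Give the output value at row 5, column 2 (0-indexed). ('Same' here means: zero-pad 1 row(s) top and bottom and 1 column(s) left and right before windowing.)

4.9

The receptive field on the zero-padded input at this output position is [3.7 4.8 0.9 / 5.8 -1.1 3.6 / 1.3 4.8 0.4]. Elementwise product with the kernel and sum: 3.7·-1 + 4.8·1 + 0.9·0.5 + -1.1·2 + 3.6·-1 + 1.3·-0.5 + 4.8·2 + 0.4·0.5.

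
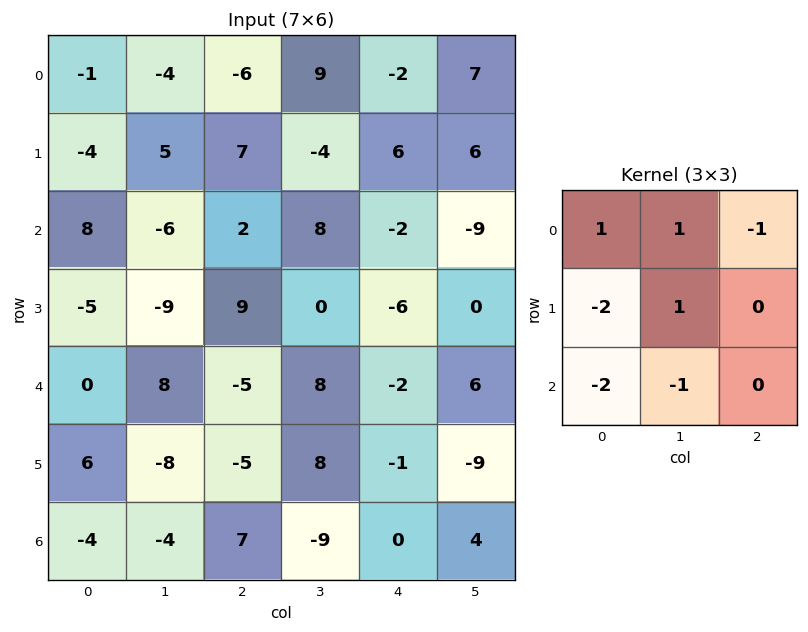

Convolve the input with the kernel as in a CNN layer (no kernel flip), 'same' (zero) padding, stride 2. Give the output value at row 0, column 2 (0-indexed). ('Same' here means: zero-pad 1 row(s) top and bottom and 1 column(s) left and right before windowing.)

The receptive field on the zero-padded input at this output position is [0 0 0 / 9 -2 7 / -4 6 6]. Elementwise product with the kernel and sum: 0·1 + 0·1 + 0·-1 + 9·-2 + -2·1 + -4·-2 + 6·-1.

-18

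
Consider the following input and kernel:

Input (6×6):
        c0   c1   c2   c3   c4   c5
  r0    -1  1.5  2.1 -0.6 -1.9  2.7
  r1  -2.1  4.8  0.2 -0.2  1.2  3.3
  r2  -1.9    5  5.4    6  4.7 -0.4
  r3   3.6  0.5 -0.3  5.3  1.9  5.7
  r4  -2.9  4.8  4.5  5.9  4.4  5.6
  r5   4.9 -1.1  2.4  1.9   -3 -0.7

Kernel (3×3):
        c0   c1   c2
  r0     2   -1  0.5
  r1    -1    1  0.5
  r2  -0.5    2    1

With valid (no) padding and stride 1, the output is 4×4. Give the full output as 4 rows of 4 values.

Output[0,0]: The receptive field on the input at this output position is [-1 1.5 2.1 / -2.1 4.8 0.2 / -1.9 5 5.4]. Elementwise product with the kernel and sum: -1·2 + 1.5·-1 + 2.1·0.5 + -2.1·-1 + 4.8·1 + 0.2·0.5 + -1.9·-0.5 + 5·2 + 5.4·1.
Output[0,1]: The receptive field on the input at this output position is [1.5 2.1 -0.6 / 4.8 0.2 -0.2 / 5 5.4 6]. Elementwise product with the kernel and sum: 1.5·2 + 2.1·-1 + -0.6·0.5 + 4.8·-1 + 0.2·1 + -0.2·0.5 + 5·-0.5 + 5.4·2 + 6·1.

20.9 10.2 18.05 11.1
-0.4 17.15 16.8 5.4
6.2 21.95 27.65 18
14.25 13.85 -1.75 5.2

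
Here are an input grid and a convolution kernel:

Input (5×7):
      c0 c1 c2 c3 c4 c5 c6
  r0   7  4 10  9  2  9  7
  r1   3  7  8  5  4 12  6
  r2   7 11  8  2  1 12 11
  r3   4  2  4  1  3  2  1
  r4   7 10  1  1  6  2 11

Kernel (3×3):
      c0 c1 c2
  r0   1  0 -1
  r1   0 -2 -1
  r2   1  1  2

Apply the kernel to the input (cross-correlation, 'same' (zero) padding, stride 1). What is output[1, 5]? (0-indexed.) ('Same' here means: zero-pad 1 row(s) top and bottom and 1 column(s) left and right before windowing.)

0

The receptive field on the zero-padded input at this output position is [2 9 7 / 4 12 6 / 1 12 11]. Elementwise product with the kernel and sum: 2·1 + 7·-1 + 12·-2 + 6·-1 + 1·1 + 12·1 + 11·2.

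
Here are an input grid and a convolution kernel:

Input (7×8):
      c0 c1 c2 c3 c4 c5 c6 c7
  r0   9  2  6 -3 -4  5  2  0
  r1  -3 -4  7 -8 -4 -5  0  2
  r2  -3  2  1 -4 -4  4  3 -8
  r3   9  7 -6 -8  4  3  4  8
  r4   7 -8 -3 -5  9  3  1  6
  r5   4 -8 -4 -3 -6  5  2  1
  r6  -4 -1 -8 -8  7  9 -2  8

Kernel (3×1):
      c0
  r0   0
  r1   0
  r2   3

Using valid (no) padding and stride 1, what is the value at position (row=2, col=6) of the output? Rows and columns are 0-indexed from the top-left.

3

The receptive field on the input at this output position is [3 / 4 / 1]. Elementwise product with the kernel and sum: 1·3.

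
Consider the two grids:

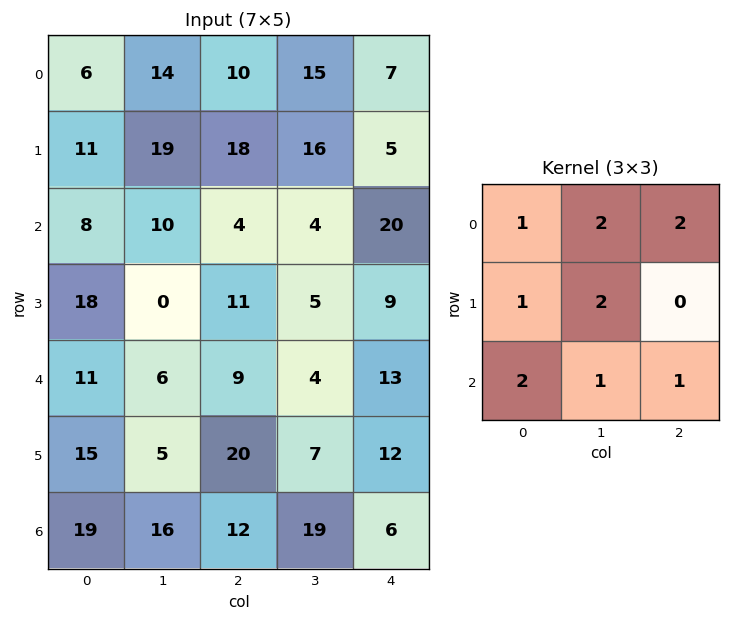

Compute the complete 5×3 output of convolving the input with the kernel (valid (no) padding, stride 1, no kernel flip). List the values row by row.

133 147 136
160 121 108
91 73 108
118 93 115
132 140 126

Output[0,0]: The receptive field on the input at this output position is [6 14 10 / 11 19 18 / 8 10 4]. Elementwise product with the kernel and sum: 6·1 + 14·2 + 10·2 + 11·1 + 19·2 + 8·2 + 10·1 + 4·1.
Output[0,1]: The receptive field on the input at this output position is [14 10 15 / 19 18 16 / 10 4 4]. Elementwise product with the kernel and sum: 14·1 + 10·2 + 15·2 + 19·1 + 18·2 + 10·2 + 4·1 + 4·1.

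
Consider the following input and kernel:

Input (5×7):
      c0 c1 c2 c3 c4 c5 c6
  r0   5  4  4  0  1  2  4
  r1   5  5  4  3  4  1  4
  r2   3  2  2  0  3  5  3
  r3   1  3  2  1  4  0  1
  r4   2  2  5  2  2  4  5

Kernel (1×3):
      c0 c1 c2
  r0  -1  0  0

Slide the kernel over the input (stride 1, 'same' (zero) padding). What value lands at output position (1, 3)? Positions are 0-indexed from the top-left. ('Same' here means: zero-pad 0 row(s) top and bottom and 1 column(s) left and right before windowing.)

The receptive field on the zero-padded input at this output position is [4 3 4]. Elementwise product with the kernel and sum: 4·-1.

-4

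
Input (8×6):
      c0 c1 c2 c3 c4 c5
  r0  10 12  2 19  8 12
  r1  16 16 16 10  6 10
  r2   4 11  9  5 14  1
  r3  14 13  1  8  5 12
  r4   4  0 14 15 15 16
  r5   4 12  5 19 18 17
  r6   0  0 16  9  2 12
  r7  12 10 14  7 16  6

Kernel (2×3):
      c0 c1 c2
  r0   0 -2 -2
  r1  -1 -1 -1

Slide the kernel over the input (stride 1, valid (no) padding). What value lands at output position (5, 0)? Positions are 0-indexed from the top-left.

-50

The receptive field on the input at this output position is [4 12 5 / 0 0 16]. Elementwise product with the kernel and sum: 12·-2 + 5·-2 + 0·-1 + 0·-1 + 16·-1.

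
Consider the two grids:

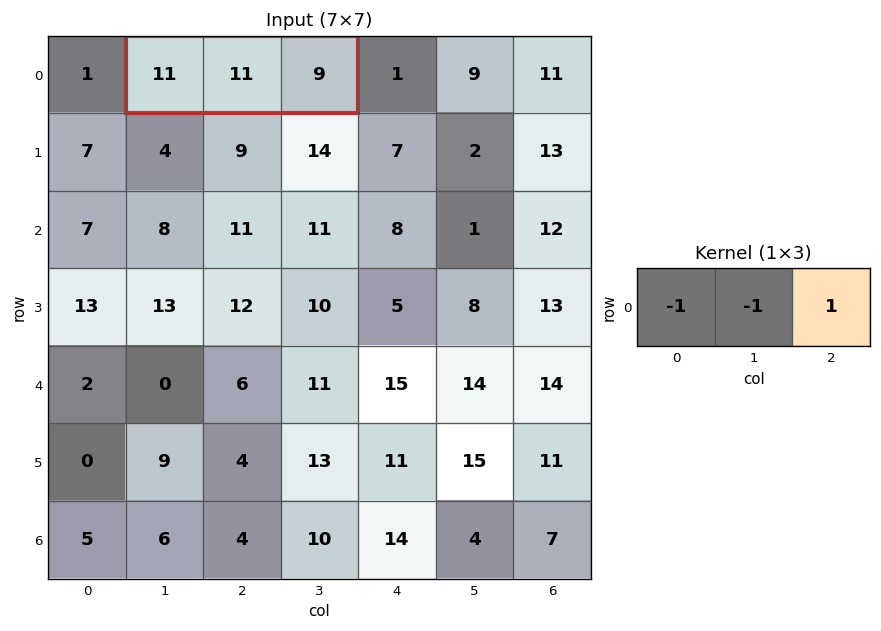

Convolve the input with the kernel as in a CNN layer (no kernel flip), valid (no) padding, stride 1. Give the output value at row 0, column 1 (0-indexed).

-13

The receptive field on the input at this output position is [11 11 9]. Elementwise product with the kernel and sum: 11·-1 + 11·-1 + 9·1.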